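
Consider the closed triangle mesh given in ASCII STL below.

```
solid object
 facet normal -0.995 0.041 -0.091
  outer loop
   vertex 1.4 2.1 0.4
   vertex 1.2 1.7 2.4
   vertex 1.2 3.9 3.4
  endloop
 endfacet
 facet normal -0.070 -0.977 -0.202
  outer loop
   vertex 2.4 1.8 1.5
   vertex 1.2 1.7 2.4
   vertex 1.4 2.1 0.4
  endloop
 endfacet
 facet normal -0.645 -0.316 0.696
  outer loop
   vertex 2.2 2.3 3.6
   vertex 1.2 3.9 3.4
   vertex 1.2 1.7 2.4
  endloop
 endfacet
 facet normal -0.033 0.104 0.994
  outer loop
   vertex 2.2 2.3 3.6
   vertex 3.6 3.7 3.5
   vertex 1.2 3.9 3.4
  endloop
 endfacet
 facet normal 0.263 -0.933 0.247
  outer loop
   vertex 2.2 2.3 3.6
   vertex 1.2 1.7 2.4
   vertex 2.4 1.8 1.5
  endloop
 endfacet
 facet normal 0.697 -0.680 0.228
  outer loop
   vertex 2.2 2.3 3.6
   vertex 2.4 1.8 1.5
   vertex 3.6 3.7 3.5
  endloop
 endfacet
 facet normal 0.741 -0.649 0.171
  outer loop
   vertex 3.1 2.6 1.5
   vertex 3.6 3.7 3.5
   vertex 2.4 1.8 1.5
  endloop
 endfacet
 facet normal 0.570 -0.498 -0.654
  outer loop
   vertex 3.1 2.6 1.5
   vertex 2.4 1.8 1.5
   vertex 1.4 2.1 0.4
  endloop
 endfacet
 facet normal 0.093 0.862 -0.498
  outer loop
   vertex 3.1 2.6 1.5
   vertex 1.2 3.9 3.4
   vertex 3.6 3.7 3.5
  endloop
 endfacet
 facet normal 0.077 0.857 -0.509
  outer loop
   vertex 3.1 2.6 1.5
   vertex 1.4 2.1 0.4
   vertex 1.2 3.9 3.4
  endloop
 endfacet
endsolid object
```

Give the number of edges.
15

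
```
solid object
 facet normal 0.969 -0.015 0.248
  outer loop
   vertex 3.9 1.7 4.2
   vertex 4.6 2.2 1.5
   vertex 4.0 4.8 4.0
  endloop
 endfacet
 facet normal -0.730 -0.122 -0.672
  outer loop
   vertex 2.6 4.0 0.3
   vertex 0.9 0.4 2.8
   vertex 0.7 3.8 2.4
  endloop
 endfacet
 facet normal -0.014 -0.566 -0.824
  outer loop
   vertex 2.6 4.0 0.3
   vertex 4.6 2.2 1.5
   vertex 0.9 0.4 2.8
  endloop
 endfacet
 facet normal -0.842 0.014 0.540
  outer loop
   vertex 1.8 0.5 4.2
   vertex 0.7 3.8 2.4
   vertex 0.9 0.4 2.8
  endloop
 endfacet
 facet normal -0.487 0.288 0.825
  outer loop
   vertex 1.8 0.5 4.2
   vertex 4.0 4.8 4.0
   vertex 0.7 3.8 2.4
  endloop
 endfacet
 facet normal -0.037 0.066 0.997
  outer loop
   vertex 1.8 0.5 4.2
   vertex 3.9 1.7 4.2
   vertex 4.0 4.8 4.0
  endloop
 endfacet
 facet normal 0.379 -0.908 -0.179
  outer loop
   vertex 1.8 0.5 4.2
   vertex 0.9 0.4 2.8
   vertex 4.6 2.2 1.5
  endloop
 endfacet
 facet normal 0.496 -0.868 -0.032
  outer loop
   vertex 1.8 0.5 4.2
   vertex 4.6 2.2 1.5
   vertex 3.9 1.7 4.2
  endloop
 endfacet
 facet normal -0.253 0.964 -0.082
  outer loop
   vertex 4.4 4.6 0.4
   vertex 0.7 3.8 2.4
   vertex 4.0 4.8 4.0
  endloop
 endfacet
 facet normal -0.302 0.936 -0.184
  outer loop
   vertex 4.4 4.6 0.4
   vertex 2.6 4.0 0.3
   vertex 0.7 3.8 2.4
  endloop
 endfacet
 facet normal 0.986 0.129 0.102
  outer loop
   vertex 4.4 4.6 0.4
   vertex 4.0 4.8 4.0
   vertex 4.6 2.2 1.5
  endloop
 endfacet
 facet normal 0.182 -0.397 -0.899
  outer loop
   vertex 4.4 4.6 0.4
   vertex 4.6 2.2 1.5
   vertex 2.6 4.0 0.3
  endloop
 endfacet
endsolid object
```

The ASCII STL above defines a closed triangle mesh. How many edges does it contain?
18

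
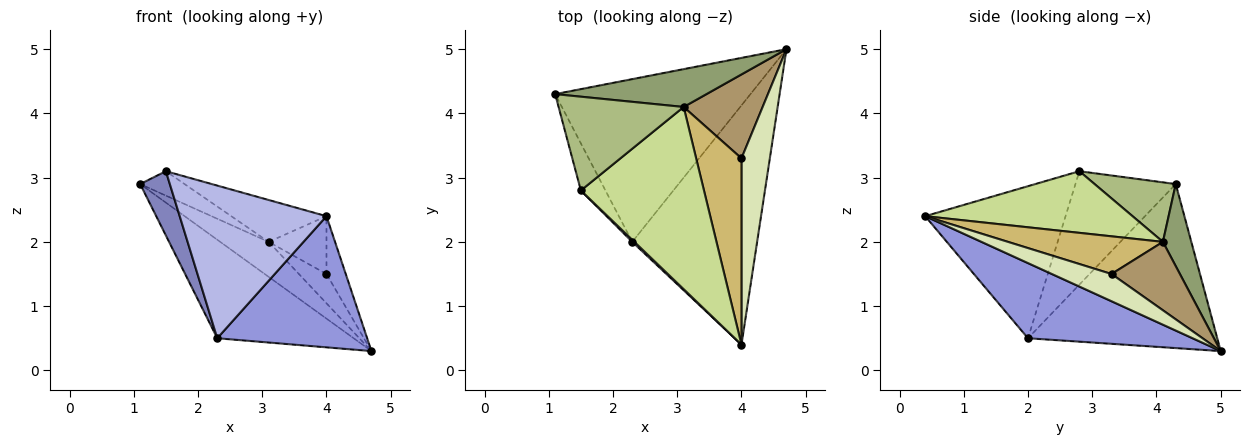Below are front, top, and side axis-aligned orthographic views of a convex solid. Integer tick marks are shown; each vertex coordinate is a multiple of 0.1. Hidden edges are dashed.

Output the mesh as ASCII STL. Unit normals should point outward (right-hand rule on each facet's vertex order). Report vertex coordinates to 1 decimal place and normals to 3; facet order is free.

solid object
 facet normal -0.584 0.421 -0.695
  outer loop
   vertex 2.3 2.0 0.5
   vertex 1.1 4.3 2.9
   vertex 4.7 5.0 0.3
  endloop
 endfacet
 facet normal -0.939 -0.278 -0.204
  outer loop
   vertex 2.3 2.0 0.5
   vertex 1.5 2.8 3.1
   vertex 1.1 4.3 2.9
  endloop
 endfacet
 facet normal 0.467 -0.425 -0.776
  outer loop
   vertex 2.3 2.0 0.5
   vertex 4.7 5.0 0.3
   vertex 4.0 0.4 2.4
  endloop
 endfacet
 facet normal -0.691 -0.723 0.010
  outer loop
   vertex 2.3 2.0 0.5
   vertex 4.0 0.4 2.4
   vertex 1.5 2.8 3.1
  endloop
 endfacet
 facet normal 0.370 0.631 0.682
  outer loop
   vertex 3.1 4.1 2.0
   vertex 4.7 5.0 0.3
   vertex 1.1 4.3 2.9
  endloop
 endfacet
 facet normal 0.418 0.229 0.879
  outer loop
   vertex 3.1 4.1 2.0
   vertex 1.1 4.3 2.9
   vertex 1.5 2.8 3.1
  endloop
 endfacet
 facet normal 0.439 0.201 0.876
  outer loop
   vertex 3.1 4.1 2.0
   vertex 1.5 2.8 3.1
   vertex 4.0 0.4 2.4
  endloop
 endfacet
 facet normal 0.676 0.218 0.704
  outer loop
   vertex 4.0 3.3 1.5
   vertex 4.0 0.4 2.4
   vertex 4.7 5.0 0.3
  endloop
 endfacet
 facet normal 0.633 0.255 0.731
  outer loop
   vertex 4.0 3.3 1.5
   vertex 4.7 5.0 0.3
   vertex 3.1 4.1 2.0
  endloop
 endfacet
 facet normal 0.622 0.232 0.748
  outer loop
   vertex 4.0 3.3 1.5
   vertex 3.1 4.1 2.0
   vertex 4.0 0.4 2.4
  endloop
 endfacet
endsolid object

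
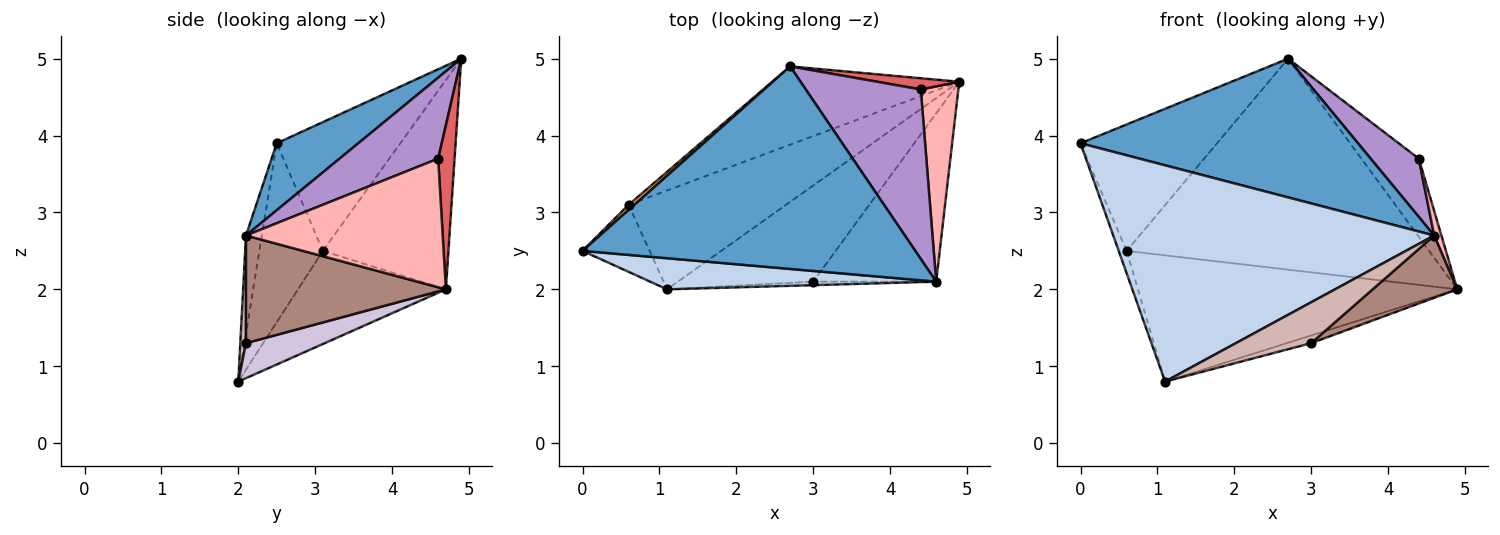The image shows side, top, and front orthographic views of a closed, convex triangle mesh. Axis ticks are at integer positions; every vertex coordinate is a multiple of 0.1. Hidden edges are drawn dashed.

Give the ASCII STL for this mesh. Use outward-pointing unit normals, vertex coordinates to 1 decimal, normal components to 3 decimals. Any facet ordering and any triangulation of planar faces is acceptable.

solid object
 facet normal 0.164 -0.557 0.814
  outer loop
   vertex 4.6 2.1 2.7
   vertex 2.7 4.9 5.0
   vertex 0.0 2.5 3.9
  endloop
 endfacet
 facet normal -0.049 -0.989 0.142
  outer loop
   vertex 4.6 2.1 2.7
   vertex 0.0 2.5 3.9
   vertex 1.1 2.0 0.8
  endloop
 endfacet
 facet normal -0.671 0.741 0.030
  outer loop
   vertex 0.6 3.1 2.5
   vertex 0.0 2.5 3.9
   vertex 2.7 4.9 5.0
  endloop
 endfacet
 facet normal -0.930 0.116 -0.349
  outer loop
   vertex 0.6 3.1 2.5
   vertex 1.1 2.0 0.8
   vertex 0.0 2.5 3.9
  endloop
 endfacet
 facet normal -0.363 0.874 -0.324
  outer loop
   vertex 0.6 3.1 2.5
   vertex 2.7 4.9 5.0
   vertex 4.9 4.7 2.0
  endloop
 endfacet
 facet normal -0.343 0.740 -0.579
  outer loop
   vertex 0.6 3.1 2.5
   vertex 4.9 4.7 2.0
   vertex 1.1 2.0 0.8
  endloop
 endfacet
 facet normal 0.272 0.953 0.136
  outer loop
   vertex 4.4 4.6 3.7
   vertex 4.9 4.7 2.0
   vertex 2.7 4.9 5.0
  endloop
 endfacet
 facet normal 0.959 -0.035 0.280
  outer loop
   vertex 4.4 4.6 3.7
   vertex 4.6 2.1 2.7
   vertex 4.9 4.7 2.0
  endloop
 endfacet
 facet normal 0.554 -0.271 0.787
  outer loop
   vertex 4.4 4.6 3.7
   vertex 2.7 4.9 5.0
   vertex 4.6 2.1 2.7
  endloop
 endfacet
 facet normal 0.250 0.077 -0.965
  outer loop
   vertex 3.0 2.1 1.3
   vertex 1.1 2.0 0.8
   vertex 4.9 4.7 2.0
  endloop
 endfacet
 facet normal 0.634 -0.268 -0.725
  outer loop
   vertex 3.0 2.1 1.3
   vertex 4.9 4.7 2.0
   vertex 4.6 2.1 2.7
  endloop
 endfacet
 facet normal 0.075 -0.994 -0.085
  outer loop
   vertex 3.0 2.1 1.3
   vertex 4.6 2.1 2.7
   vertex 1.1 2.0 0.8
  endloop
 endfacet
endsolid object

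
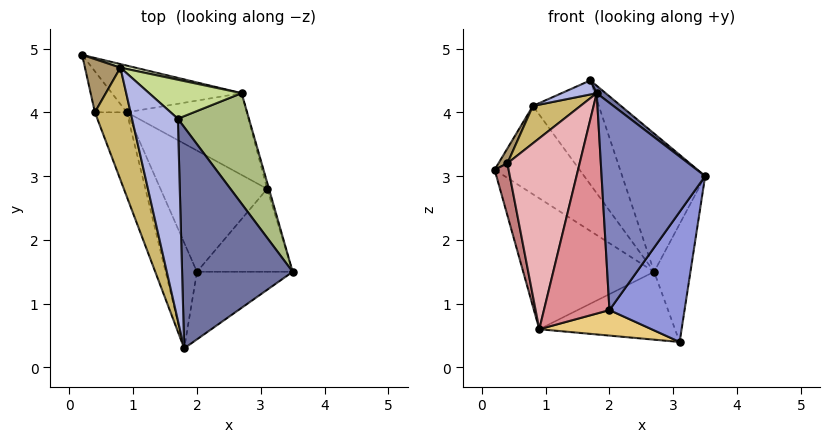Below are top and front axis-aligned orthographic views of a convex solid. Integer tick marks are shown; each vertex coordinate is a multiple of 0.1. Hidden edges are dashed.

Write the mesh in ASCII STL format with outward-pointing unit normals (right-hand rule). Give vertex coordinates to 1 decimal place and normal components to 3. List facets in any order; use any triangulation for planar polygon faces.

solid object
 facet normal 0.619 -0.026 0.785
  outer loop
   vertex 1.7 3.9 4.5
   vertex 1.8 0.3 4.3
   vertex 3.5 1.5 3.0
  endloop
 endfacet
 facet normal 0.398 -0.872 -0.284
  outer loop
   vertex 2.0 1.5 0.9
   vertex 3.5 1.5 3.0
   vertex 1.8 0.3 4.3
  endloop
 endfacet
 facet normal 0.601 -0.674 -0.429
  outer loop
   vertex 2.0 1.5 0.9
   vertex 3.1 2.8 0.4
   vertex 3.5 1.5 3.0
  endloop
 endfacet
 facet normal -0.451 -0.062 0.890
  outer loop
   vertex 0.8 4.7 4.1
   vertex 1.8 0.3 4.3
   vertex 1.7 3.9 4.5
  endloop
 endfacet
 facet normal 0.963 0.268 -0.014
  outer loop
   vertex 2.7 4.3 1.5
   vertex 3.5 1.5 3.0
   vertex 3.1 2.8 0.4
  endloop
 endfacet
 facet normal 0.842 0.421 0.337
  outer loop
   vertex 2.7 4.3 1.5
   vertex 1.7 3.9 4.5
   vertex 3.5 1.5 3.0
  endloop
 endfacet
 facet normal 0.560 0.776 0.290
  outer loop
   vertex 2.7 4.3 1.5
   vertex 0.8 4.7 4.1
   vertex 1.7 3.9 4.5
  endloop
 endfacet
 facet normal 0.257 0.966 0.039
  outer loop
   vertex 2.7 4.3 1.5
   vertex 0.2 4.9 3.1
   vertex 0.8 4.7 4.1
  endloop
 endfacet
 facet normal -0.861 -0.137 0.489
  outer loop
   vertex 0.4 4.0 3.2
   vertex 0.8 4.7 4.1
   vertex 0.2 4.9 3.1
  endloop
 endfacet
 facet normal -0.845 -0.169 0.507
  outer loop
   vertex 0.4 4.0 3.2
   vertex 1.8 0.3 4.3
   vertex 0.8 4.7 4.1
  endloop
 endfacet
 facet normal -0.197 -0.202 -0.959
  outer loop
   vertex 0.9 4.0 0.6
   vertex 3.1 2.8 0.4
   vertex 2.0 1.5 0.9
  endloop
 endfacet
 facet normal 0.011 0.942 -0.336
  outer loop
   vertex 0.9 4.0 0.6
   vertex 0.2 4.9 3.1
   vertex 2.7 4.3 1.5
  endloop
 endfacet
 facet normal 0.268 0.615 -0.741
  outer loop
   vertex 0.9 4.0 0.6
   vertex 2.7 4.3 1.5
   vertex 3.1 2.8 0.4
  endloop
 endfacet
 facet normal -0.955 -0.233 -0.184
  outer loop
   vertex 0.9 4.0 0.6
   vertex 0.4 4.0 3.2
   vertex 0.2 4.9 3.1
  endloop
 endfacet
 facet normal -0.888 -0.415 -0.199
  outer loop
   vertex 0.9 4.0 0.6
   vertex 2.0 1.5 0.9
   vertex 1.8 0.3 4.3
  endloop
 endfacet
 facet normal -0.903 -0.393 -0.174
  outer loop
   vertex 0.9 4.0 0.6
   vertex 1.8 0.3 4.3
   vertex 0.4 4.0 3.2
  endloop
 endfacet
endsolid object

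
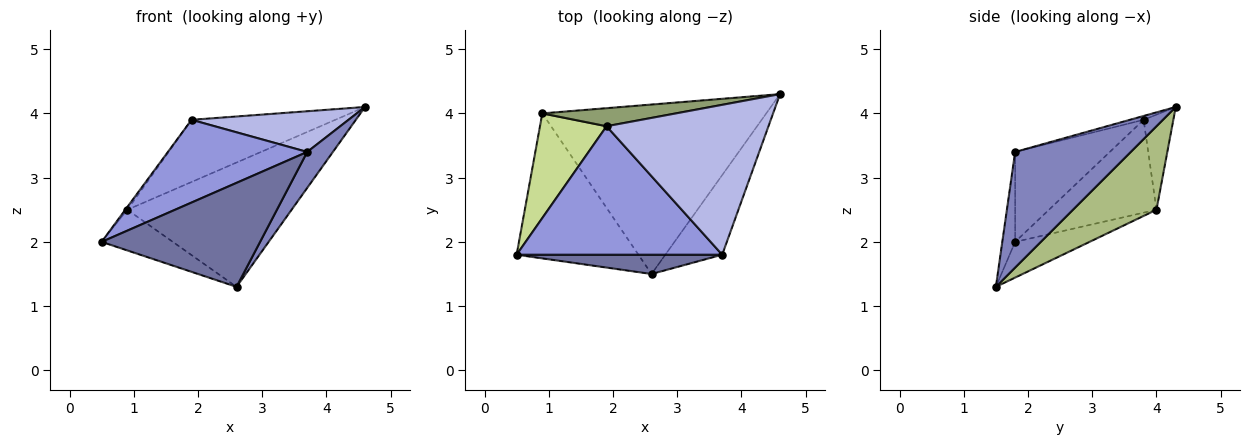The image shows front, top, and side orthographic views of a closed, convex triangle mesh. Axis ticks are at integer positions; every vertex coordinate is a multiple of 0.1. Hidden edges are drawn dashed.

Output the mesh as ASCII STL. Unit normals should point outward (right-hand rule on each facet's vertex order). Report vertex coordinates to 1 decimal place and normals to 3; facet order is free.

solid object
 facet normal -0.079 -0.980 0.182
  outer loop
   vertex 3.7 1.8 3.4
   vertex 0.5 1.8 2.0
   vertex 2.6 1.5 1.3
  endloop
 endfacet
 facet normal 0.880 -0.196 -0.433
  outer loop
   vertex 3.7 1.8 3.4
   vertex 2.6 1.5 1.3
   vertex 4.6 4.3 4.1
  endloop
 endfacet
 facet normal -0.345 -0.508 0.789
  outer loop
   vertex 1.9 3.8 3.9
   vertex 0.5 1.8 2.0
   vertex 3.7 1.8 3.4
  endloop
 endfacet
 facet normal -0.023 -0.262 0.965
  outer loop
   vertex 1.9 3.8 3.9
   vertex 3.7 1.8 3.4
   vertex 4.6 4.3 4.1
  endloop
 endfacet
 facet normal -0.195 0.942 0.274
  outer loop
   vertex 0.9 4.0 2.5
   vertex 1.9 3.8 3.9
   vertex 4.6 4.3 4.1
  endloop
 endfacet
 facet normal 0.288 0.566 -0.772
  outer loop
   vertex 0.9 4.0 2.5
   vertex 4.6 4.3 4.1
   vertex 2.6 1.5 1.3
  endloop
 endfacet
 facet normal -0.813 0.015 0.583
  outer loop
   vertex 0.9 4.0 2.5
   vertex 0.5 1.8 2.0
   vertex 1.9 3.8 3.9
  endloop
 endfacet
 facet normal -0.272 0.260 -0.927
  outer loop
   vertex 0.9 4.0 2.5
   vertex 2.6 1.5 1.3
   vertex 0.5 1.8 2.0
  endloop
 endfacet
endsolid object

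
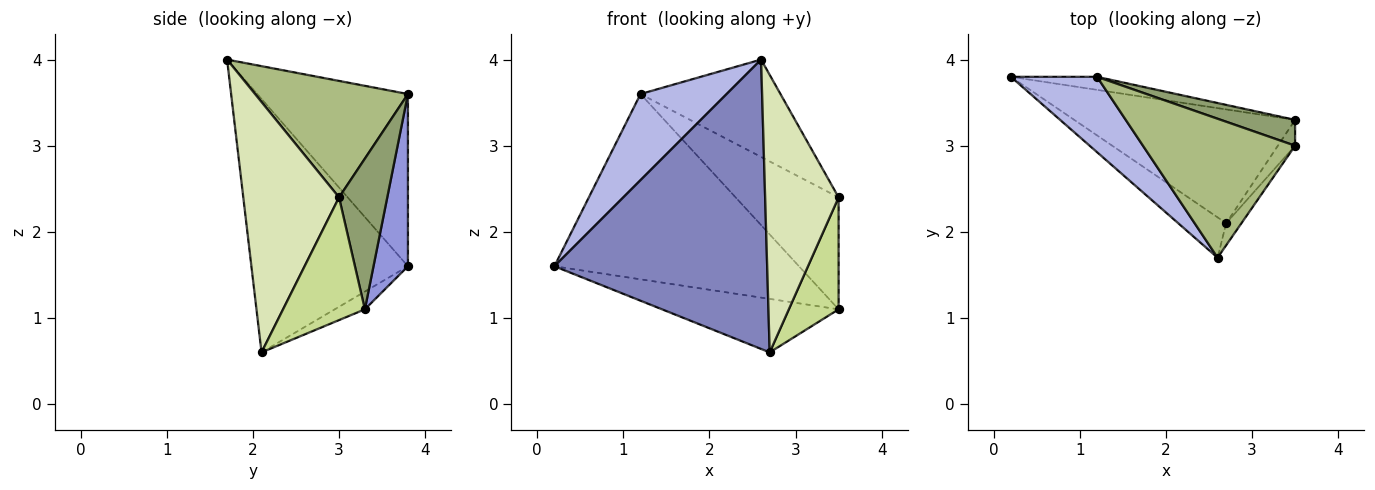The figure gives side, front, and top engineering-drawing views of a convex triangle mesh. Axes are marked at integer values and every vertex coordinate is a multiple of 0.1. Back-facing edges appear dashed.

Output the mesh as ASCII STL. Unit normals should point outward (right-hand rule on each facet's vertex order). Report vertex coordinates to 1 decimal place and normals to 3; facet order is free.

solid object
 facet normal -0.072 0.424 -0.903
  outer loop
   vertex 2.7 2.1 0.6
   vertex 0.2 3.8 1.6
   vertex 3.5 3.3 1.1
  endloop
 endfacet
 facet normal -0.589 -0.800 -0.111
  outer loop
   vertex 2.7 2.1 0.6
   vertex 2.6 1.7 4.0
   vertex 0.2 3.8 1.6
  endloop
 endfacet
 facet normal 0.139 0.988 -0.070
  outer loop
   vertex 1.2 3.8 3.6
   vertex 3.5 3.3 1.1
   vertex 0.2 3.8 1.6
  endloop
 endfacet
 facet normal -0.796 -0.455 0.398
  outer loop
   vertex 1.2 3.8 3.6
   vertex 0.2 3.8 1.6
   vertex 2.6 1.7 4.0
  endloop
 endfacet
 facet normal 0.415 0.886 0.205
  outer loop
   vertex 3.5 3.0 2.4
   vertex 3.5 3.3 1.1
   vertex 1.2 3.8 3.6
  endloop
 endfacet
 facet normal 0.531 0.486 0.694
  outer loop
   vertex 3.5 3.0 2.4
   vertex 1.2 3.8 3.6
   vertex 2.6 1.7 4.0
  endloop
 endfacet
 facet normal 0.848 -0.516 -0.119
  outer loop
   vertex 3.5 3.0 2.4
   vertex 2.7 2.1 0.6
   vertex 3.5 3.3 1.1
  endloop
 endfacet
 facet normal 0.792 -0.608 -0.048
  outer loop
   vertex 3.5 3.0 2.4
   vertex 2.6 1.7 4.0
   vertex 2.7 2.1 0.6
  endloop
 endfacet
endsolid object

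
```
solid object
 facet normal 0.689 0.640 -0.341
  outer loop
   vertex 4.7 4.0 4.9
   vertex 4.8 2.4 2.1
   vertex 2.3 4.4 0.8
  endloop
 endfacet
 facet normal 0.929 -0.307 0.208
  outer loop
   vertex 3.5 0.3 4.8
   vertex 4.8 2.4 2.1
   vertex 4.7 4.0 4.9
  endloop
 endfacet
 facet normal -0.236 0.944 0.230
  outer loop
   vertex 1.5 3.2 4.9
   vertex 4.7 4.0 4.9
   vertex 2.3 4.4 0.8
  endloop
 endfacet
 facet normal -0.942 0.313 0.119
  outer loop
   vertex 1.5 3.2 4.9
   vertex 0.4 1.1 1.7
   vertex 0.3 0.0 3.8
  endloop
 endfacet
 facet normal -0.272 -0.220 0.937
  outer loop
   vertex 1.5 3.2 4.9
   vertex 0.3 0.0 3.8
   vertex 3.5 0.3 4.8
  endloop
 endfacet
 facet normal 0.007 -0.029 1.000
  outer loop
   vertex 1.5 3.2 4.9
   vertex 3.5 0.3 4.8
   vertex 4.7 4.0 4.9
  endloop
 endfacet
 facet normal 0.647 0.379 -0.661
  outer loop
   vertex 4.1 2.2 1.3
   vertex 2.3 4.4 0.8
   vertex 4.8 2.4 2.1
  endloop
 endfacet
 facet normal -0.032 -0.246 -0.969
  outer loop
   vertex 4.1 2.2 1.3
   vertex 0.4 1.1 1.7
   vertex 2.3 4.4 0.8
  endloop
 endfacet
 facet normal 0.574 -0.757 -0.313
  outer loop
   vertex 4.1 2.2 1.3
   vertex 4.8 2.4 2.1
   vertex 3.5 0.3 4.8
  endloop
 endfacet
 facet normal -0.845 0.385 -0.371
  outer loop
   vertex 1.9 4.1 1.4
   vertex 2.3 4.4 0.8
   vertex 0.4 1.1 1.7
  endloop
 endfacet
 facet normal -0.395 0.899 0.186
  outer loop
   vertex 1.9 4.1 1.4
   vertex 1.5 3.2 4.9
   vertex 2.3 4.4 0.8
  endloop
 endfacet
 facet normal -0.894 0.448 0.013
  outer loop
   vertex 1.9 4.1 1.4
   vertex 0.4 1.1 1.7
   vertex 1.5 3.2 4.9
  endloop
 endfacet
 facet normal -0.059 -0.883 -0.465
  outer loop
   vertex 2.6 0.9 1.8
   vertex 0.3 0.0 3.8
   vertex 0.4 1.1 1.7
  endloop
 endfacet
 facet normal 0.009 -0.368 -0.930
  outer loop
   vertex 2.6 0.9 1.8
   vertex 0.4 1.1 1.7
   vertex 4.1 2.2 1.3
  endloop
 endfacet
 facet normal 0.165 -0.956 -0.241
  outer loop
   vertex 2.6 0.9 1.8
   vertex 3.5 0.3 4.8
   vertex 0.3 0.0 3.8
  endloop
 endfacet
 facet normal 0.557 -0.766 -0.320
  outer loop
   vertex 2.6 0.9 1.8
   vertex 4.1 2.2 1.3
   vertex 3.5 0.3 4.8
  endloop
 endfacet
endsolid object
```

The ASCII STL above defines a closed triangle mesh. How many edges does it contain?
24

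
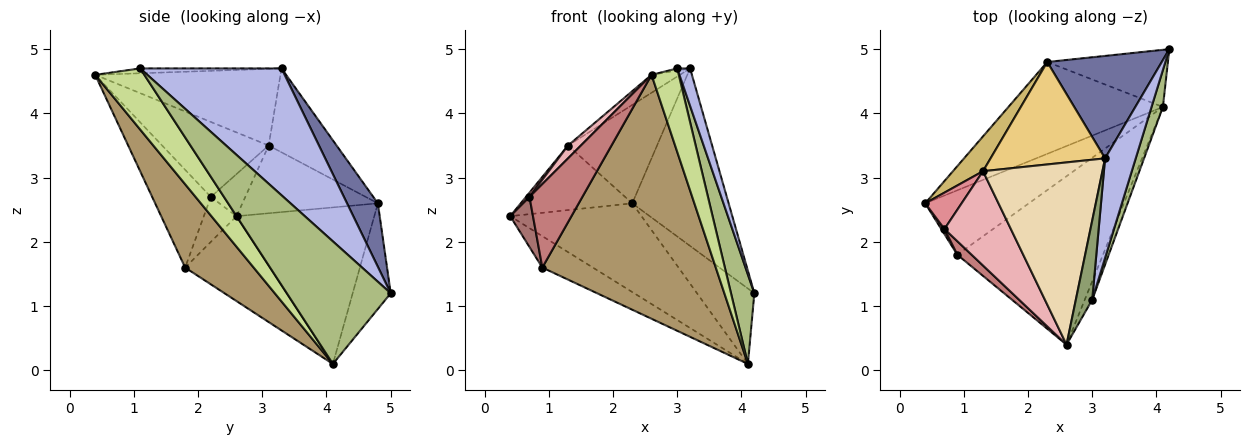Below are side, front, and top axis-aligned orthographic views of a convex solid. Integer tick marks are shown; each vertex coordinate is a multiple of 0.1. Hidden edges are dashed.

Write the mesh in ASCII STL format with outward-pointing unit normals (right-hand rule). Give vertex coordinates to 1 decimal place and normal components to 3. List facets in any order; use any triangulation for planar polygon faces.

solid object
 facet normal 0.267 0.835 0.482
  outer loop
   vertex 2.3 4.8 2.6
   vertex 3.2 3.3 4.7
   vertex 4.2 5.0 1.2
  endloop
 endfacet
 facet normal -0.589 0.561 -0.581
  outer loop
   vertex 2.3 4.8 2.6
   vertex 4.1 4.1 0.1
   vertex 0.4 2.6 2.4
  endloop
 endfacet
 facet normal -0.468 0.705 -0.534
  outer loop
   vertex 2.3 4.8 2.6
   vertex 4.2 5.0 1.2
   vertex 4.1 4.1 0.1
  endloop
 endfacet
 facet normal 0.968 -0.088 0.234
  outer loop
   vertex 3.0 1.1 4.7
   vertex 4.2 5.0 1.2
   vertex 3.2 3.3 4.7
  endloop
 endfacet
 facet normal -0.285 0.026 0.958
  outer loop
   vertex 3.0 1.1 4.7
   vertex 3.2 3.3 4.7
   vertex 2.6 0.4 4.6
  endloop
 endfacet
 facet normal 0.972 -0.218 0.090
  outer loop
   vertex 3.0 1.1 4.7
   vertex 4.1 4.1 0.1
   vertex 4.2 5.0 1.2
  endloop
 endfacet
 facet normal 0.870 -0.482 -0.106
  outer loop
   vertex 3.0 1.1 4.7
   vertex 2.6 0.4 4.6
   vertex 4.1 4.1 0.1
  endloop
 endfacet
 facet normal -0.593 0.353 -0.724
  outer loop
   vertex 0.9 1.8 1.6
   vertex 0.4 2.6 2.4
   vertex 4.1 4.1 0.1
  endloop
 endfacet
 facet normal 0.309 -0.783 -0.540
  outer loop
   vertex 0.9 1.8 1.6
   vertex 4.1 4.1 0.1
   vertex 2.6 0.4 4.6
  endloop
 endfacet
 facet normal -0.730 0.601 0.324
  outer loop
   vertex 1.3 3.1 3.5
   vertex 2.3 4.8 2.6
   vertex 0.4 2.6 2.4
  endloop
 endfacet
 facet normal -0.467 0.612 0.638
  outer loop
   vertex 1.3 3.1 3.5
   vertex 3.2 3.3 4.7
   vertex 2.3 4.8 2.6
  endloop
 endfacet
 facet normal -0.538 0.082 0.839
  outer loop
   vertex 1.3 3.1 3.5
   vertex 2.6 0.4 4.6
   vertex 3.2 3.3 4.7
  endloop
 endfacet
 facet normal -0.819 -0.571 0.059
  outer loop
   vertex 0.7 2.2 2.7
   vertex 0.4 2.6 2.4
   vertex 0.9 1.8 1.6
  endloop
 endfacet
 facet normal -0.738 -0.666 0.108
  outer loop
   vertex 0.7 2.2 2.7
   vertex 0.9 1.8 1.6
   vertex 2.6 0.4 4.6
  endloop
 endfacet
 facet normal -0.754 -0.077 0.652
  outer loop
   vertex 0.7 2.2 2.7
   vertex 1.3 3.1 3.5
   vertex 0.4 2.6 2.4
  endloop
 endfacet
 facet normal -0.746 -0.090 0.660
  outer loop
   vertex 0.7 2.2 2.7
   vertex 2.6 0.4 4.6
   vertex 1.3 3.1 3.5
  endloop
 endfacet
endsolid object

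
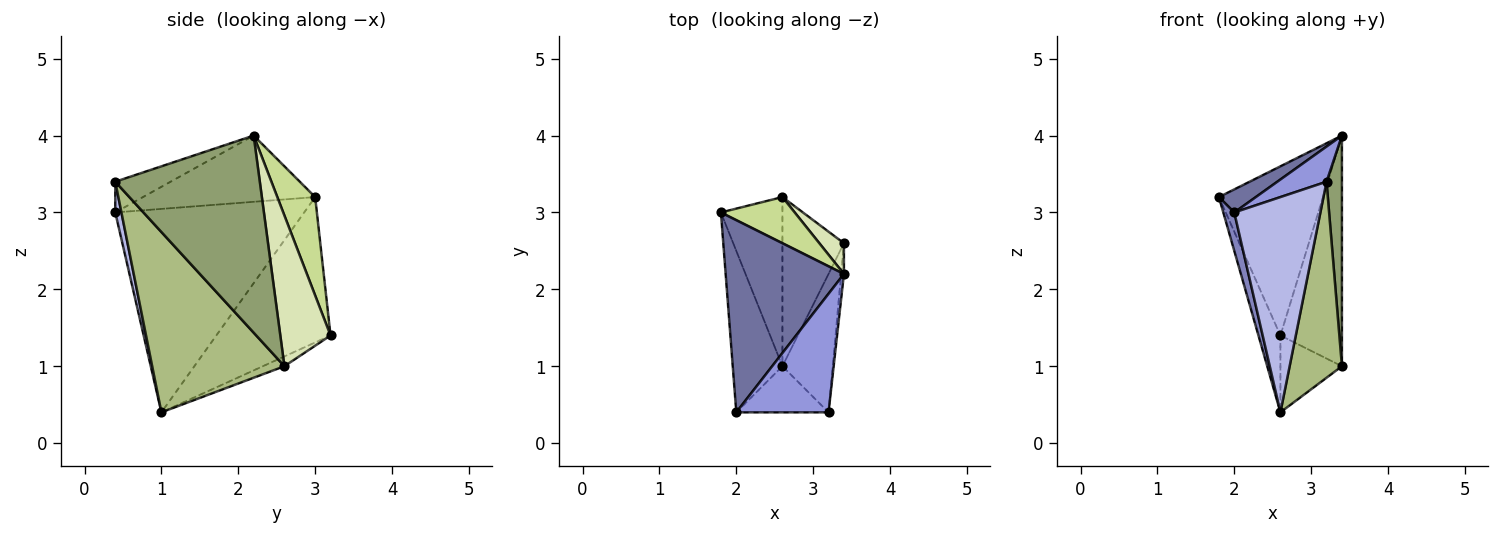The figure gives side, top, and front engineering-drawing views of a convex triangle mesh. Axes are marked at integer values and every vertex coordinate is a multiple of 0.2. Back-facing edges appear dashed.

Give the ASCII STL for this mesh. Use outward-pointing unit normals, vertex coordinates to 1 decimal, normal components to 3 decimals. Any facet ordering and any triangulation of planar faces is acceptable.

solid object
 facet normal -0.486 -0.104 0.868
  outer loop
   vertex 2.0 0.4 3.0
   vertex 3.4 2.2 4.0
   vertex 1.8 3.0 3.2
  endloop
 endfacet
 facet normal -0.970 -0.056 -0.237
  outer loop
   vertex 2.6 1.0 0.4
   vertex 2.0 0.4 3.0
   vertex 1.8 3.0 3.2
  endloop
 endfacet
 facet normal -0.304 -0.271 0.913
  outer loop
   vertex 3.2 0.4 3.4
   vertex 3.4 2.2 4.0
   vertex 2.0 0.4 3.0
  endloop
 endfacet
 facet normal 0.070 -0.975 -0.209
  outer loop
   vertex 3.2 0.4 3.4
   vertex 2.0 0.4 3.0
   vertex 2.6 1.0 0.4
  endloop
 endfacet
 facet normal 0.994 -0.106 -0.014
  outer loop
   vertex 3.2 0.4 3.4
   vertex 3.4 2.6 1.0
   vertex 3.4 2.2 4.0
  endloop
 endfacet
 facet normal 0.900 -0.356 -0.251
  outer loop
   vertex 3.2 0.4 3.4
   vertex 2.6 1.0 0.4
   vertex 3.4 2.6 1.0
  endloop
 endfacet
 facet normal 0.331 0.910 0.248
  outer loop
   vertex 2.6 3.2 1.4
   vertex 1.8 3.0 3.2
   vertex 3.4 2.2 4.0
  endloop
 endfacet
 facet normal 0.629 0.770 0.103
  outer loop
   vertex 2.6 3.2 1.4
   vertex 3.4 2.2 4.0
   vertex 3.4 2.6 1.0
  endloop
 endfacet
 facet normal -0.907 0.174 -0.384
  outer loop
   vertex 2.6 3.2 1.4
   vertex 2.6 1.0 0.4
   vertex 1.8 3.0 3.2
  endloop
 endfacet
 facet normal -0.143 0.410 -0.901
  outer loop
   vertex 2.6 3.2 1.4
   vertex 3.4 2.6 1.0
   vertex 2.6 1.0 0.4
  endloop
 endfacet
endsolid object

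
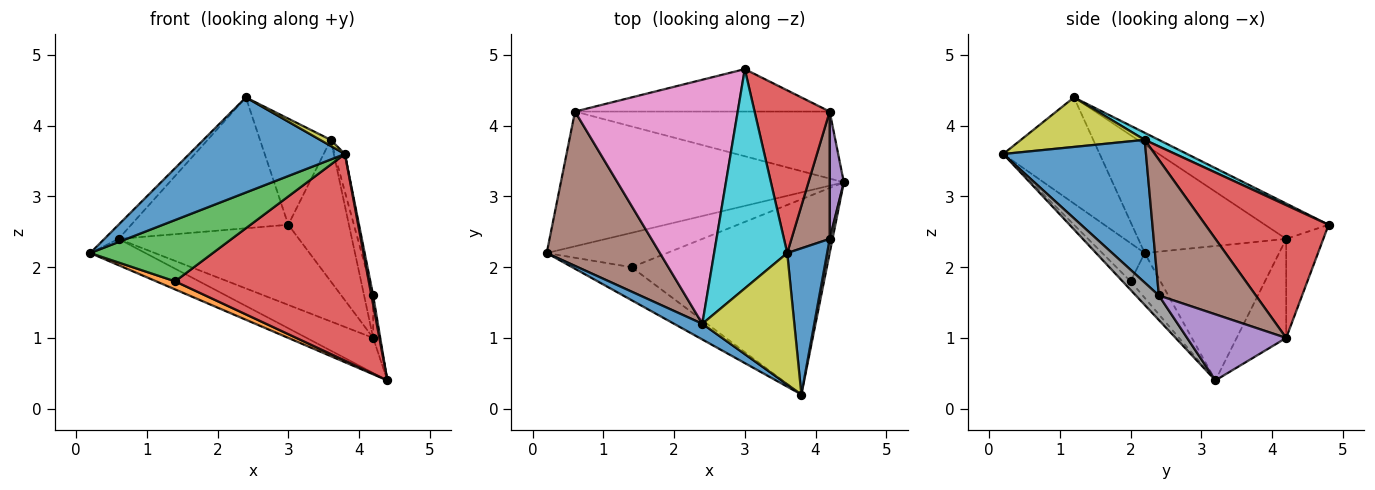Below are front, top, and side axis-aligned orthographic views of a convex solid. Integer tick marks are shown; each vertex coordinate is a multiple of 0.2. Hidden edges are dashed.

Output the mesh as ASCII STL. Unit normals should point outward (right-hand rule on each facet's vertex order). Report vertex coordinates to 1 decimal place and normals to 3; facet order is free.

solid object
 facet normal -0.522 -0.842 0.139
  outer loop
   vertex 2.4 1.2 4.4
   vertex 0.2 2.2 2.2
   vertex 3.8 0.2 3.6
  endloop
 endfacet
 facet normal -0.341 -0.215 -0.915
  outer loop
   vertex 1.4 2.0 1.8
   vertex 0.2 2.2 2.2
   vertex 4.4 3.2 0.4
  endloop
 endfacet
 facet normal -0.292 -0.842 -0.454
  outer loop
   vertex 1.4 2.0 1.8
   vertex 3.8 0.2 3.6
   vertex 0.2 2.2 2.2
  endloop
 endfacet
 facet normal -0.030 -0.726 -0.687
  outer loop
   vertex 1.4 2.0 1.8
   vertex 4.4 3.2 0.4
   vertex 3.8 0.2 3.6
  endloop
 endfacet
 facet normal -0.423 0.173 -0.890
  outer loop
   vertex 0.6 4.2 2.4
   vertex 4.4 3.2 0.4
   vertex 0.2 2.2 2.2
  endloop
 endfacet
 facet normal -0.690 0.066 0.720
  outer loop
   vertex 0.6 4.2 2.4
   vertex 0.2 2.2 2.2
   vertex 2.4 1.2 4.4
  endloop
 endfacet
 facet normal -0.188 0.464 0.866
  outer loop
   vertex 0.6 4.2 2.4
   vertex 2.4 1.2 4.4
   vertex 3.0 4.8 2.6
  endloop
 endfacet
 facet normal 0.991 -0.076 0.114
  outer loop
   vertex 4.2 2.4 1.6
   vertex 3.8 0.2 3.6
   vertex 4.4 3.2 0.4
  endloop
 endfacet
 facet normal 0.474 -0.041 0.880
  outer loop
   vertex 3.6 2.2 3.8
   vertex 2.4 1.2 4.4
   vertex 3.8 0.2 3.6
  endloop
 endfacet
 facet normal 0.087 0.434 0.897
  outer loop
   vertex 3.6 2.2 3.8
   vertex 3.0 4.8 2.6
   vertex 2.4 1.2 4.4
  endloop
 endfacet
 facet normal 0.961 0.069 0.268
  outer loop
   vertex 3.6 2.2 3.8
   vertex 3.8 0.2 3.6
   vertex 4.2 2.4 1.6
  endloop
 endfacet
 facet normal -0.326 0.438 -0.838
  outer loop
   vertex 4.2 4.2 1.0
   vertex 4.4 3.2 0.4
   vertex 0.6 4.2 2.4
  endloop
 endfacet
 facet normal -0.179 0.870 -0.460
  outer loop
   vertex 4.2 4.2 1.0
   vertex 0.6 4.2 2.4
   vertex 3.0 4.8 2.6
  endloop
 endfacet
 facet normal 0.800 0.394 0.453
  outer loop
   vertex 4.2 4.2 1.0
   vertex 3.0 4.8 2.6
   vertex 3.6 2.2 3.8
  endloop
 endfacet
 facet normal 0.975 0.070 0.209
  outer loop
   vertex 4.2 4.2 1.0
   vertex 4.2 2.4 1.6
   vertex 4.4 3.2 0.4
  endloop
 endfacet
 facet normal 0.959 0.090 0.270
  outer loop
   vertex 4.2 4.2 1.0
   vertex 3.6 2.2 3.8
   vertex 4.2 2.4 1.6
  endloop
 endfacet
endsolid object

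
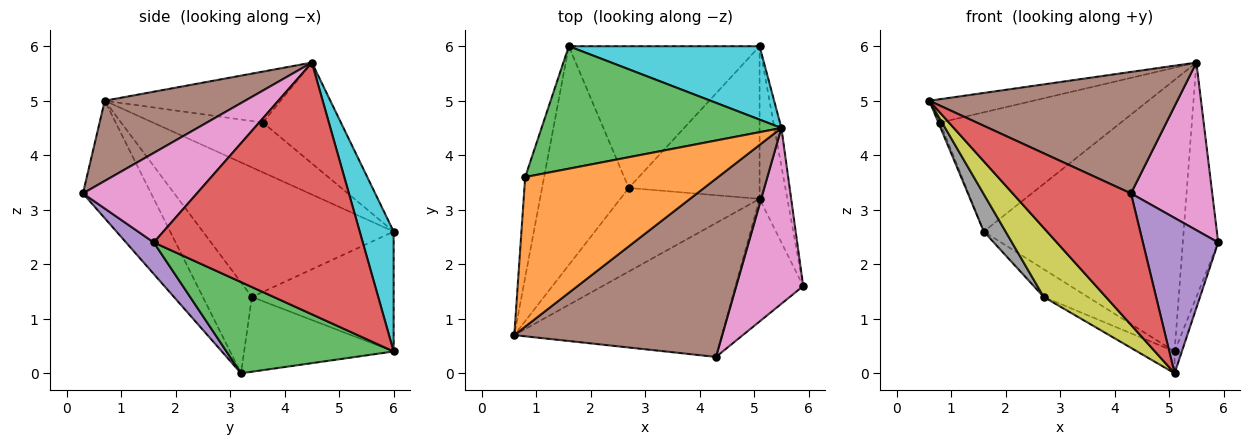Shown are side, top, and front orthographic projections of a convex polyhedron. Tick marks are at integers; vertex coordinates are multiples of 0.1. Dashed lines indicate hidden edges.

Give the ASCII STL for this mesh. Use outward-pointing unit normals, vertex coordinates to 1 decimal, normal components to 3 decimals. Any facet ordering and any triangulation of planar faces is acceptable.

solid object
 facet normal -0.935 0.015 -0.355
  outer loop
   vertex 0.8 3.6 4.6
   vertex 1.6 6.0 2.6
   vertex 0.6 0.7 5.0
  endloop
 endfacet
 facet normal -0.252 0.149 0.956
  outer loop
   vertex 0.8 3.6 4.6
   vertex 0.6 0.7 5.0
   vertex 5.5 4.5 5.7
  endloop
 endfacet
 facet normal -0.288 0.668 0.686
  outer loop
   vertex 0.8 3.6 4.6
   vertex 5.5 4.5 5.7
   vertex 1.6 6.0 2.6
  endloop
 endfacet
 facet normal -0.374 -0.650 -0.662
  outer loop
   vertex 4.3 0.3 3.3
   vertex 0.6 0.7 5.0
   vertex 5.1 3.2 0.0
  endloop
 endfacet
 facet normal 0.278 -0.754 -0.595
  outer loop
   vertex 4.3 0.3 3.3
   vertex 5.1 3.2 0.0
   vertex 5.9 1.6 2.4
  endloop
 endfacet
 facet normal 0.304 -0.537 0.787
  outer loop
   vertex 4.3 0.3 3.3
   vertex 5.5 4.5 5.7
   vertex 0.6 0.7 5.0
  endloop
 endfacet
 facet normal 0.695 -0.496 0.520
  outer loop
   vertex 4.3 0.3 3.3
   vertex 5.9 1.6 2.4
   vertex 5.5 4.5 5.7
  endloop
 endfacet
 facet normal -0.827 -0.095 -0.554
  outer loop
   vertex 2.7 3.4 1.4
   vertex 0.6 0.7 5.0
   vertex 1.6 6.0 2.6
  endloop
 endfacet
 facet normal -0.449 -0.569 -0.689
  outer loop
   vertex 2.7 3.4 1.4
   vertex 5.1 3.2 0.0
   vertex 0.6 0.7 5.0
  endloop
 endfacet
 facet normal 0.162 0.953 0.257
  outer loop
   vertex 5.1 6.0 0.4
   vertex 1.6 6.0 2.6
   vertex 5.5 4.5 5.7
  endloop
 endfacet
 facet normal -0.525 0.163 -0.835
  outer loop
   vertex 5.1 6.0 0.4
   vertex 2.7 3.4 1.4
   vertex 1.6 6.0 2.6
  endloop
 endfacet
 facet normal -0.492 0.123 -0.862
  outer loop
   vertex 5.1 6.0 0.4
   vertex 5.1 3.2 0.0
   vertex 2.7 3.4 1.4
  endloop
 endfacet
 facet normal 0.956 0.042 -0.291
  outer loop
   vertex 5.1 6.0 0.4
   vertex 5.9 1.6 2.4
   vertex 5.1 3.2 0.0
  endloop
 endfacet
 facet normal 0.986 0.167 -0.027
  outer loop
   vertex 5.1 6.0 0.4
   vertex 5.5 4.5 5.7
   vertex 5.9 1.6 2.4
  endloop
 endfacet
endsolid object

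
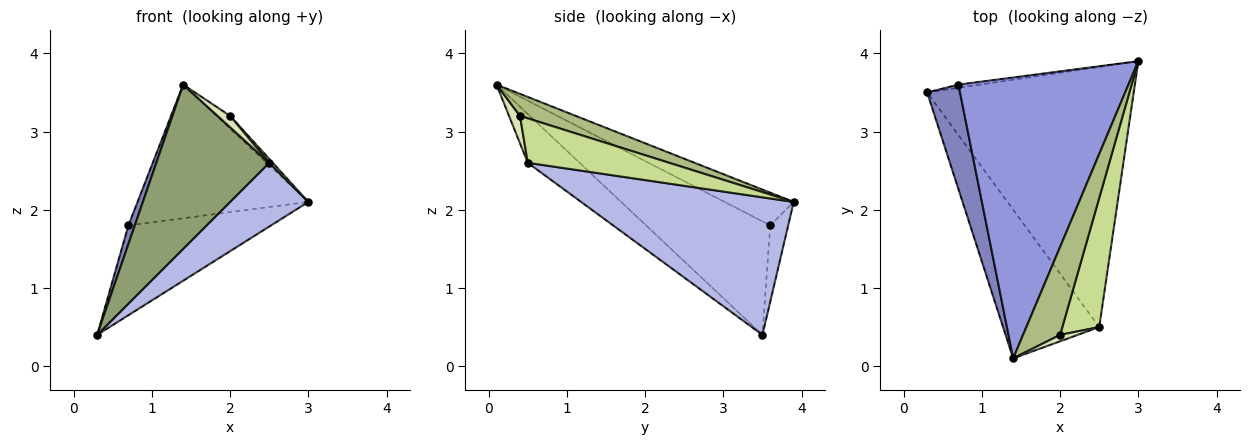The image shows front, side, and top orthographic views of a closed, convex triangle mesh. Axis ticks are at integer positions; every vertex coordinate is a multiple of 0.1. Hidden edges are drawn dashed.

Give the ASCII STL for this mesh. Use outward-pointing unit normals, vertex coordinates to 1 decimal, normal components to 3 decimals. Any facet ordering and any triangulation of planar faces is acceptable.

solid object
 facet normal -0.125 0.992 -0.035
  outer loop
   vertex 0.7 3.6 1.8
   vertex 3.0 3.9 2.1
   vertex 0.3 3.5 0.4
  endloop
 endfacet
 facet normal -0.959 -0.049 0.278
  outer loop
   vertex 0.7 3.6 1.8
   vertex 0.3 3.5 0.4
   vertex 1.4 0.1 3.6
  endloop
 endfacet
 facet normal -0.171 0.423 0.890
  outer loop
   vertex 0.7 3.6 1.8
   vertex 1.4 0.1 3.6
   vertex 3.0 3.9 2.1
  endloop
 endfacet
 facet normal 0.543 -0.200 -0.816
  outer loop
   vertex 2.5 0.5 2.6
   vertex 0.3 3.5 0.4
   vertex 3.0 3.9 2.1
  endloop
 endfacet
 facet normal -0.322 -0.702 -0.635
  outer loop
   vertex 2.5 0.5 2.6
   vertex 1.4 0.1 3.6
   vertex 0.3 3.5 0.4
  endloop
 endfacet
 facet normal 0.507 0.123 0.853
  outer loop
   vertex 2.0 0.4 3.2
   vertex 3.0 3.9 2.1
   vertex 1.4 0.1 3.6
  endloop
 endfacet
 facet normal 0.770 -0.019 0.638
  outer loop
   vertex 2.0 0.4 3.2
   vertex 2.5 0.5 2.6
   vertex 3.0 3.9 2.1
  endloop
 endfacet
 facet normal 0.606 -0.693 0.390
  outer loop
   vertex 2.0 0.4 3.2
   vertex 1.4 0.1 3.6
   vertex 2.5 0.5 2.6
  endloop
 endfacet
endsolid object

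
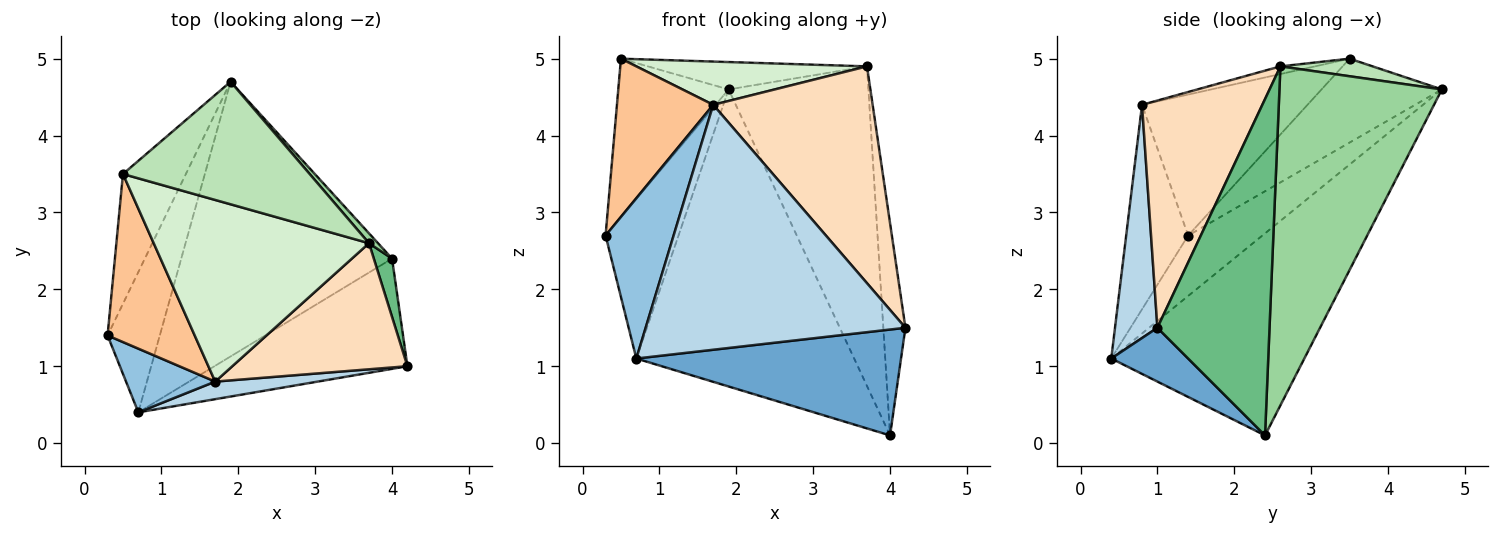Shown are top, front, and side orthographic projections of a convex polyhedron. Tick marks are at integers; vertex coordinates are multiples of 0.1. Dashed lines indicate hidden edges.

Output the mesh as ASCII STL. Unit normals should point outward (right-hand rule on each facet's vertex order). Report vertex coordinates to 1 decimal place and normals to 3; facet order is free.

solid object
 facet normal 0.197 -0.679 -0.707
  outer loop
   vertex 0.7 0.4 1.1
   vertex 4.0 2.4 0.1
   vertex 4.2 1.0 1.5
  endloop
 endfacet
 facet normal -0.646 -0.709 0.282
  outer loop
   vertex 0.7 0.4 1.1
   vertex 1.7 0.8 4.4
   vertex 0.3 1.4 2.7
  endloop
 endfacet
 facet normal 0.161 -0.984 0.071
  outer loop
   vertex 0.7 0.4 1.1
   vertex 4.2 1.0 1.5
   vertex 1.7 0.8 4.4
  endloop
 endfacet
 facet normal -0.607 0.597 -0.525
  outer loop
   vertex 0.7 0.4 1.1
   vertex 0.3 1.4 2.7
   vertex 1.9 4.7 4.6
  endloop
 endfacet
 facet normal -0.545 0.615 -0.569
  outer loop
   vertex 0.7 0.4 1.1
   vertex 1.9 4.7 4.6
   vertex 4.0 2.4 0.1
  endloop
 endfacet
 facet normal -0.645 0.591 -0.484
  outer loop
   vertex 0.5 3.5 5.0
   vertex 1.9 4.7 4.6
   vertex 0.3 1.4 2.7
  endloop
 endfacet
 facet normal -0.762 -0.444 0.471
  outer loop
   vertex 0.5 3.5 5.0
   vertex 0.3 1.4 2.7
   vertex 1.7 0.8 4.4
  endloop
 endfacet
 facet normal 0.546 -0.724 0.421
  outer loop
   vertex 3.7 2.6 4.9
   vertex 1.7 0.8 4.4
   vertex 4.2 1.0 1.5
  endloop
 endfacet
 facet normal 0.980 0.193 0.053
  outer loop
   vertex 3.7 2.6 4.9
   vertex 4.2 1.0 1.5
   vertex 4.0 2.4 0.1
  endloop
 endfacet
 facet normal 0.758 0.652 0.020
  outer loop
   vertex 3.7 2.6 4.9
   vertex 4.0 2.4 0.1
   vertex 1.9 4.7 4.6
  endloop
 endfacet
 facet normal 0.091 0.217 0.972
  outer loop
   vertex 3.7 2.6 4.9
   vertex 1.9 4.7 4.6
   vertex 0.5 3.5 5.0
  endloop
 endfacet
 facet normal -0.035 -0.231 0.972
  outer loop
   vertex 3.7 2.6 4.9
   vertex 0.5 3.5 5.0
   vertex 1.7 0.8 4.4
  endloop
 endfacet
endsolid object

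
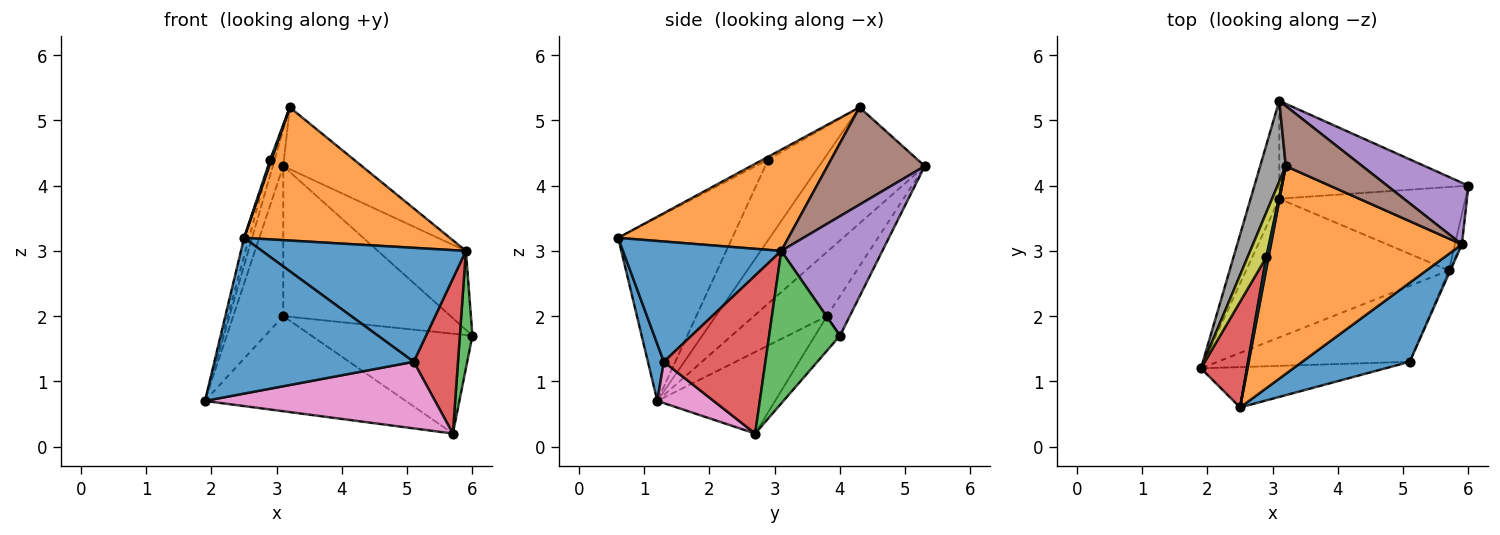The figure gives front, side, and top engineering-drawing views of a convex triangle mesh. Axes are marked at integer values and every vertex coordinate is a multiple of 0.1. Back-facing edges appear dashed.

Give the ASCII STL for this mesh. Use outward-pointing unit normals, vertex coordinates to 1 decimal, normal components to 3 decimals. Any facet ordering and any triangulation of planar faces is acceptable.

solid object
 facet normal 0.077 -0.965 -0.250
  outer loop
   vertex 5.1 1.3 1.3
   vertex 2.5 0.6 3.2
   vertex 1.9 1.2 0.7
  endloop
 endfacet
 facet normal -0.774 0.530 -0.346
  outer loop
   vertex 3.1 3.8 2.0
   vertex 1.9 1.2 0.7
   vertex 3.1 5.3 4.3
  endloop
 endfacet
 facet normal -0.114 0.832 -0.543
  outer loop
   vertex 3.1 3.8 2.0
   vertex 3.1 5.3 4.3
   vertex 6.0 4.0 1.7
  endloop
 endfacet
 facet normal -0.969 0.042 0.243
  outer loop
   vertex 2.9 2.9 4.4
   vertex 1.9 1.2 0.7
   vertex 2.5 0.6 3.2
  endloop
 endfacet
 facet normal -0.315 0.537 -0.783
  outer loop
   vertex 5.7 2.7 0.2
   vertex 1.9 1.2 0.7
   vertex 3.1 3.8 2.0
  endloop
 endfacet
 facet normal -0.118 0.762 -0.637
  outer loop
   vertex 5.7 2.7 0.2
   vertex 3.1 3.8 2.0
   vertex 6.0 4.0 1.7
  endloop
 endfacet
 facet normal 0.159 -0.651 -0.742
  outer loop
   vertex 5.7 2.7 0.2
   vertex 5.1 1.3 1.3
   vertex 1.9 1.2 0.7
  endloop
 endfacet
 facet normal -0.972 0.096 0.215
  outer loop
   vertex 3.2 4.3 5.2
   vertex 3.1 5.3 4.3
   vertex 1.9 1.2 0.7
  endloop
 endfacet
 facet normal -0.971 0.079 0.226
  outer loop
   vertex 3.2 4.3 5.2
   vertex 1.9 1.2 0.7
   vertex 2.9 2.9 4.4
  endloop
 endfacet
 facet normal -0.762 -0.190 0.619
  outer loop
   vertex 3.2 4.3 5.2
   vertex 2.9 2.9 4.4
   vertex 2.5 0.6 3.2
  endloop
 endfacet
 facet normal 0.538 -0.693 0.481
  outer loop
   vertex 5.9 3.1 3.0
   vertex 2.5 0.6 3.2
   vertex 5.1 1.3 1.3
  endloop
 endfacet
 facet normal 0.408 -0.493 0.769
  outer loop
   vertex 5.9 3.1 3.0
   vertex 3.2 4.3 5.2
   vertex 2.5 0.6 3.2
  endloop
 endfacet
 facet normal 0.984 -0.175 -0.045
  outer loop
   vertex 5.9 3.1 3.0
   vertex 5.7 2.7 0.2
   vertex 6.0 4.0 1.7
  endloop
 endfacet
 facet normal 0.917 -0.399 -0.008
  outer loop
   vertex 5.9 3.1 3.0
   vertex 5.1 1.3 1.3
   vertex 5.7 2.7 0.2
  endloop
 endfacet
 facet normal 0.671 0.584 0.456
  outer loop
   vertex 5.9 3.1 3.0
   vertex 6.0 4.0 1.7
   vertex 3.1 5.3 4.3
  endloop
 endfacet
 facet normal 0.664 0.536 0.522
  outer loop
   vertex 5.9 3.1 3.0
   vertex 3.1 5.3 4.3
   vertex 3.2 4.3 5.2
  endloop
 endfacet
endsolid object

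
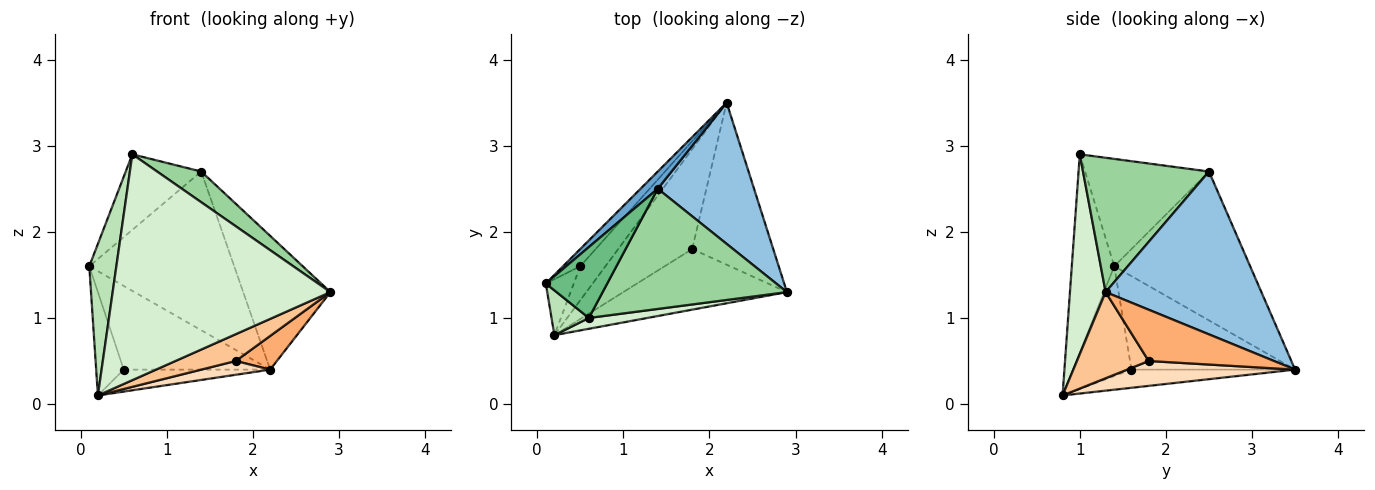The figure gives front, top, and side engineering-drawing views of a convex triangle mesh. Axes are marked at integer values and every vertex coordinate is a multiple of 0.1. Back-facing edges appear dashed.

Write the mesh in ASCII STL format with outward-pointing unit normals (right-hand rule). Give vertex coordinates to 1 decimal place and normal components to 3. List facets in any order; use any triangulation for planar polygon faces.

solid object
 facet normal -0.682 0.727 0.079
  outer loop
   vertex 1.4 2.5 2.7
   vertex 2.2 3.5 0.4
   vertex 0.1 1.4 1.6
  endloop
 endfacet
 facet normal 0.775 0.434 0.459
  outer loop
   vertex 1.4 2.5 2.7
   vertex 2.9 1.3 1.3
   vertex 2.2 3.5 0.4
  endloop
 endfacet
 facet normal -0.738 0.661 -0.136
  outer loop
   vertex 0.5 1.6 0.4
   vertex 0.1 1.4 1.6
   vertex 2.2 3.5 0.4
  endloop
 endfacet
 facet normal -0.882 0.415 -0.225
  outer loop
   vertex 0.5 1.6 0.4
   vertex 0.2 0.8 0.1
   vertex 0.1 1.4 1.6
  endloop
 endfacet
 facet normal -0.518 0.464 -0.718
  outer loop
   vertex 0.5 1.6 0.4
   vertex 2.2 3.5 0.4
   vertex 0.2 0.8 0.1
  endloop
 endfacet
 facet normal 0.527 -0.173 -0.832
  outer loop
   vertex 1.8 1.8 0.5
   vertex 2.2 3.5 0.4
   vertex 2.9 1.3 1.3
  endloop
 endfacet
 facet normal 0.434 -0.364 -0.824
  outer loop
   vertex 1.8 1.8 0.5
   vertex 2.9 1.3 1.3
   vertex 0.2 0.8 0.1
  endloop
 endfacet
 facet normal 0.316 -0.130 -0.940
  outer loop
   vertex 1.8 1.8 0.5
   vertex 0.2 0.8 0.1
   vertex 2.2 3.5 0.4
  endloop
 endfacet
 facet normal -0.767 0.468 0.439
  outer loop
   vertex 0.6 1.0 2.9
   vertex 1.4 2.5 2.7
   vertex 0.1 1.4 1.6
  endloop
 endfacet
 facet normal 0.577 -0.202 0.791
  outer loop
   vertex 0.6 1.0 2.9
   vertex 2.9 1.3 1.3
   vertex 1.4 2.5 2.7
  endloop
 endfacet
 facet normal -0.833 -0.531 0.157
  outer loop
   vertex 0.6 1.0 2.9
   vertex 0.1 1.4 1.6
   vertex 0.2 0.8 0.1
  endloop
 endfacet
 facet normal 0.162 -0.986 0.047
  outer loop
   vertex 0.6 1.0 2.9
   vertex 0.2 0.8 0.1
   vertex 2.9 1.3 1.3
  endloop
 endfacet
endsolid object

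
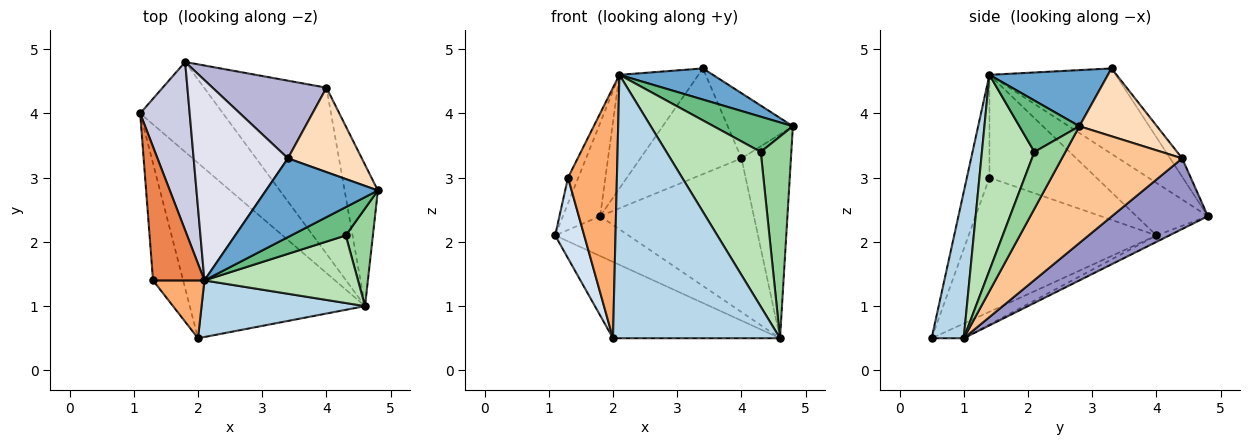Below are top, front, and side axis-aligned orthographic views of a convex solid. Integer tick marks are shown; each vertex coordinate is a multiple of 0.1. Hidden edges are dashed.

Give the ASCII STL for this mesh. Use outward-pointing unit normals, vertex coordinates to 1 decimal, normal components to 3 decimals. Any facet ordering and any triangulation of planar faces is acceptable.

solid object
 facet normal 0.423 -0.334 0.843
  outer loop
   vertex 2.1 1.4 4.6
   vertex 4.8 2.8 3.8
   vertex 3.4 3.3 4.7
  endloop
 endfacet
 facet normal -0.077 0.398 -0.914
  outer loop
   vertex 4.6 1.0 0.5
   vertex 2.0 0.5 0.5
   vertex 1.1 4.0 2.1
  endloop
 endfacet
 facet normal 0.185 -0.961 0.206
  outer loop
   vertex 4.6 1.0 0.5
   vertex 2.1 1.4 4.6
   vertex 2.0 0.5 0.5
  endloop
 endfacet
 facet normal -0.965 -0.149 -0.216
  outer loop
   vertex 1.3 1.4 3.0
   vertex 1.1 4.0 2.1
   vertex 2.0 0.5 0.5
  endloop
 endfacet
 facet normal -0.891 0.086 0.446
  outer loop
   vertex 1.3 1.4 3.0
   vertex 2.1 1.4 4.6
   vertex 1.1 4.0 2.1
  endloop
 endfacet
 facet normal -0.410 -0.889 0.205
  outer loop
   vertex 1.3 1.4 3.0
   vertex 2.0 0.5 0.5
   vertex 2.1 1.4 4.6
  endloop
 endfacet
 facet normal 0.894 0.368 -0.255
  outer loop
   vertex 4.0 4.4 3.3
   vertex 4.8 2.8 3.8
   vertex 4.6 1.0 0.5
  endloop
 endfacet
 facet normal 0.588 0.494 0.640
  outer loop
   vertex 4.0 4.4 3.3
   vertex 3.4 3.3 4.7
   vertex 4.8 2.8 3.8
  endloop
 endfacet
 facet normal 0.508 -0.671 0.540
  outer loop
   vertex 4.3 2.1 3.4
   vertex 4.8 2.8 3.8
   vertex 2.1 1.4 4.6
  endloop
 endfacet
 facet normal 0.674 -0.665 0.322
  outer loop
   vertex 4.3 2.1 3.4
   vertex 4.6 1.0 0.5
   vertex 4.8 2.8 3.8
  endloop
 endfacet
 facet normal 0.454 -0.816 0.357
  outer loop
   vertex 4.3 2.1 3.4
   vertex 2.1 1.4 4.6
   vertex 4.6 1.0 0.5
  endloop
 endfacet
 facet normal -0.071 0.404 -0.912
  outer loop
   vertex 1.8 4.8 2.4
   vertex 4.6 1.0 0.5
   vertex 1.1 4.0 2.1
  endloop
 endfacet
 facet normal 0.390 0.625 -0.676
  outer loop
   vertex 1.8 4.8 2.4
   vertex 4.0 4.4 3.3
   vertex 4.6 1.0 0.5
  endloop
 endfacet
 facet normal -0.095 0.802 0.589
  outer loop
   vertex 1.8 4.8 2.4
   vertex 3.4 3.3 4.7
   vertex 4.0 4.4 3.3
  endloop
 endfacet
 facet normal -0.680 0.355 0.641
  outer loop
   vertex 1.8 4.8 2.4
   vertex 1.1 4.0 2.1
   vertex 2.1 1.4 4.6
  endloop
 endfacet
 facet normal -0.619 0.387 0.683
  outer loop
   vertex 1.8 4.8 2.4
   vertex 2.1 1.4 4.6
   vertex 3.4 3.3 4.7
  endloop
 endfacet
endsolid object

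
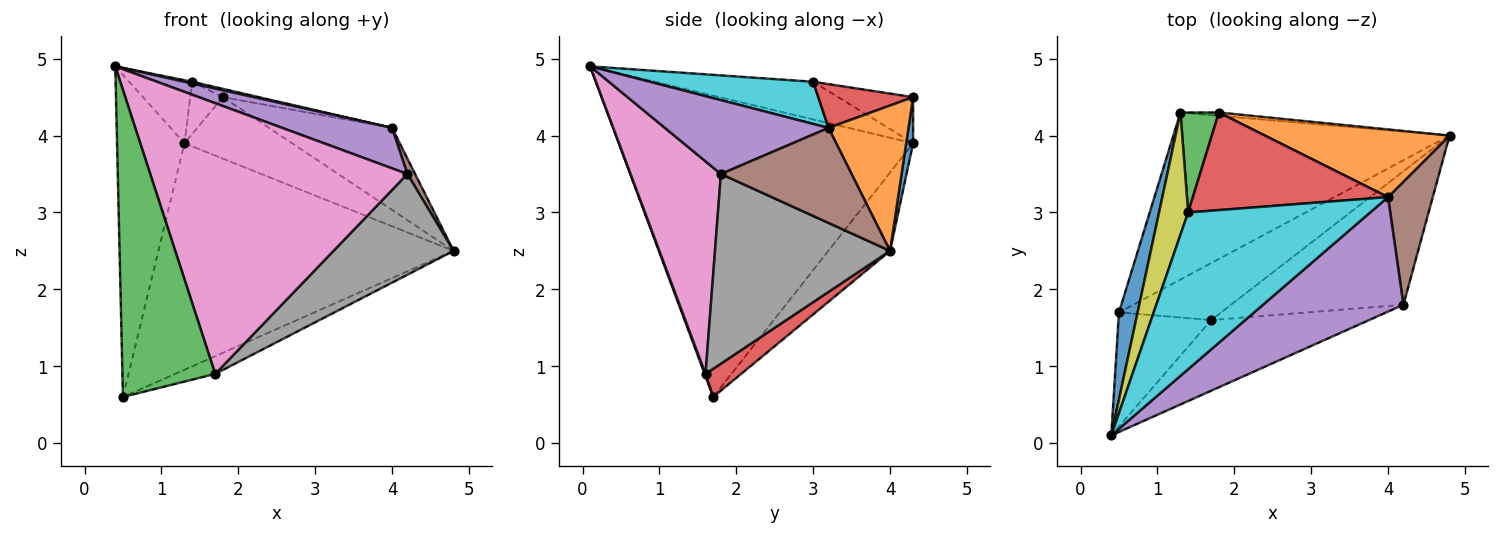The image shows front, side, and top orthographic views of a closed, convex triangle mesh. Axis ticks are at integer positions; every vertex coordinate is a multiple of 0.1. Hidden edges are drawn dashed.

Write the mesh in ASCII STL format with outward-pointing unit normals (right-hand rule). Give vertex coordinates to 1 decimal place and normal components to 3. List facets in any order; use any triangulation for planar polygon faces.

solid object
 facet normal -0.973 0.223 0.060
  outer loop
   vertex 0.5 1.7 0.6
   vertex 0.4 0.1 4.9
   vertex 1.3 4.3 3.9
  endloop
 endfacet
 facet normal -0.166 0.794 -0.585
  outer loop
   vertex 0.5 1.7 0.6
   vertex 1.3 4.3 3.9
   vertex 4.8 4.0 2.5
  endloop
 endfacet
 facet normal 0.009 -0.937 -0.349
  outer loop
   vertex 1.7 1.6 0.9
   vertex 0.4 0.1 4.9
   vertex 0.5 1.7 0.6
  endloop
 endfacet
 facet normal 0.255 0.287 -0.924
  outer loop
   vertex 1.7 1.6 0.9
   vertex 0.5 1.7 0.6
   vertex 4.8 4.0 2.5
  endloop
 endfacet
 facet normal 0.445 -0.298 0.845
  outer loop
   vertex 4.2 1.8 3.5
   vertex 4.0 3.2 4.1
   vertex 0.4 0.1 4.9
  endloop
 endfacet
 facet normal 0.904 -0.053 0.425
  outer loop
   vertex 4.2 1.8 3.5
   vertex 4.8 4.0 2.5
   vertex 4.0 3.2 4.1
  endloop
 endfacet
 facet normal 0.322 -0.916 -0.239
  outer loop
   vertex 4.2 1.8 3.5
   vertex 0.4 0.1 4.9
   vertex 1.7 1.6 0.9
  endloop
 endfacet
 facet normal 0.660 -0.453 -0.600
  outer loop
   vertex 4.2 1.8 3.5
   vertex 1.7 1.6 0.9
   vertex 4.8 4.0 2.5
  endloop
 endfacet
 facet normal -0.755 0.301 0.583
  outer loop
   vertex 1.4 3.0 4.7
   vertex 1.3 4.3 3.9
   vertex 0.4 0.1 4.9
  endloop
 endfacet
 facet normal 0.226 -0.011 0.974
  outer loop
   vertex 1.4 3.0 4.7
   vertex 0.4 0.1 4.9
   vertex 4.0 3.2 4.1
  endloop
 endfacet
 facet normal 0.064 0.997 -0.053
  outer loop
   vertex 1.8 4.3 4.5
   vertex 4.8 4.0 2.5
   vertex 1.3 4.3 3.9
  endloop
 endfacet
 facet normal 0.448 0.690 0.569
  outer loop
   vertex 1.8 4.3 4.5
   vertex 4.0 3.2 4.1
   vertex 4.8 4.0 2.5
  endloop
 endfacet
 facet normal -0.728 0.318 0.607
  outer loop
   vertex 1.8 4.3 4.5
   vertex 1.3 4.3 3.9
   vertex 1.4 3.0 4.7
  endloop
 endfacet
 facet normal 0.218 0.083 0.972
  outer loop
   vertex 1.8 4.3 4.5
   vertex 1.4 3.0 4.7
   vertex 4.0 3.2 4.1
  endloop
 endfacet
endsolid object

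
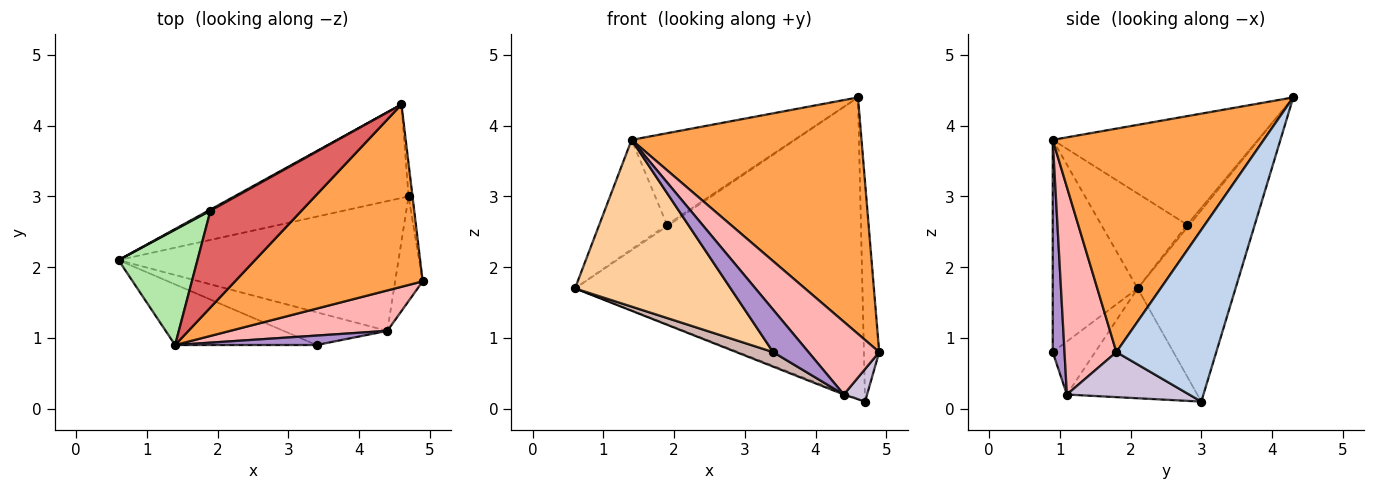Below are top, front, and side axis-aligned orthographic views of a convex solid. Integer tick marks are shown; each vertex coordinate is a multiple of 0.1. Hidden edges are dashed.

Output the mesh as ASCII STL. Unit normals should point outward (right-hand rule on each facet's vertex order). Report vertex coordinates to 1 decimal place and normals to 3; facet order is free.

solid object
 facet normal -0.309 0.908 -0.282
  outer loop
   vertex 4.7 3.0 0.1
   vertex 0.6 2.1 1.7
   vertex 4.6 4.3 4.4
  endloop
 endfacet
 facet normal 0.988 0.151 -0.023
  outer loop
   vertex 4.7 3.0 0.1
   vertex 4.6 4.3 4.4
   vertex 4.9 1.8 0.8
  endloop
 endfacet
 facet normal 0.588 -0.641 0.494
  outer loop
   vertex 1.4 0.9 3.8
   vertex 4.9 1.8 0.8
   vertex 4.6 4.3 4.4
  endloop
 endfacet
 facet normal -0.456 -0.836 -0.304
  outer loop
   vertex 3.4 0.9 0.8
   vertex 1.4 0.9 3.8
   vertex 0.6 2.1 1.7
  endloop
 endfacet
 facet normal -0.640 0.640 0.426
  outer loop
   vertex 1.9 2.8 2.6
   vertex 4.6 4.3 4.4
   vertex 0.6 2.1 1.7
  endloop
 endfacet
 facet normal -0.658 0.518 0.547
  outer loop
   vertex 1.9 2.8 2.6
   vertex 0.6 2.1 1.7
   vertex 1.4 0.9 3.8
  endloop
 endfacet
 facet normal -0.655 0.519 0.549
  outer loop
   vertex 1.9 2.8 2.6
   vertex 1.4 0.9 3.8
   vertex 4.6 4.3 4.4
  endloop
 endfacet
 facet normal 0.540 -0.736 0.409
  outer loop
   vertex 4.4 1.1 0.2
   vertex 4.9 1.8 0.8
   vertex 1.4 0.9 3.8
  endloop
 endfacet
 facet normal 0.309 -0.928 0.206
  outer loop
   vertex 4.4 1.1 0.2
   vertex 1.4 0.9 3.8
   vertex 3.4 0.9 0.8
  endloop
 endfacet
 facet normal 0.842 -0.160 -0.515
  outer loop
   vertex 4.4 1.1 0.2
   vertex 4.7 3.0 0.1
   vertex 4.9 1.8 0.8
  endloop
 endfacet
 facet normal -0.365 0.009 -0.931
  outer loop
   vertex 4.4 1.1 0.2
   vertex 0.6 2.1 1.7
   vertex 4.7 3.0 0.1
  endloop
 endfacet
 facet normal -0.424 -0.367 -0.828
  outer loop
   vertex 4.4 1.1 0.2
   vertex 3.4 0.9 0.8
   vertex 0.6 2.1 1.7
  endloop
 endfacet
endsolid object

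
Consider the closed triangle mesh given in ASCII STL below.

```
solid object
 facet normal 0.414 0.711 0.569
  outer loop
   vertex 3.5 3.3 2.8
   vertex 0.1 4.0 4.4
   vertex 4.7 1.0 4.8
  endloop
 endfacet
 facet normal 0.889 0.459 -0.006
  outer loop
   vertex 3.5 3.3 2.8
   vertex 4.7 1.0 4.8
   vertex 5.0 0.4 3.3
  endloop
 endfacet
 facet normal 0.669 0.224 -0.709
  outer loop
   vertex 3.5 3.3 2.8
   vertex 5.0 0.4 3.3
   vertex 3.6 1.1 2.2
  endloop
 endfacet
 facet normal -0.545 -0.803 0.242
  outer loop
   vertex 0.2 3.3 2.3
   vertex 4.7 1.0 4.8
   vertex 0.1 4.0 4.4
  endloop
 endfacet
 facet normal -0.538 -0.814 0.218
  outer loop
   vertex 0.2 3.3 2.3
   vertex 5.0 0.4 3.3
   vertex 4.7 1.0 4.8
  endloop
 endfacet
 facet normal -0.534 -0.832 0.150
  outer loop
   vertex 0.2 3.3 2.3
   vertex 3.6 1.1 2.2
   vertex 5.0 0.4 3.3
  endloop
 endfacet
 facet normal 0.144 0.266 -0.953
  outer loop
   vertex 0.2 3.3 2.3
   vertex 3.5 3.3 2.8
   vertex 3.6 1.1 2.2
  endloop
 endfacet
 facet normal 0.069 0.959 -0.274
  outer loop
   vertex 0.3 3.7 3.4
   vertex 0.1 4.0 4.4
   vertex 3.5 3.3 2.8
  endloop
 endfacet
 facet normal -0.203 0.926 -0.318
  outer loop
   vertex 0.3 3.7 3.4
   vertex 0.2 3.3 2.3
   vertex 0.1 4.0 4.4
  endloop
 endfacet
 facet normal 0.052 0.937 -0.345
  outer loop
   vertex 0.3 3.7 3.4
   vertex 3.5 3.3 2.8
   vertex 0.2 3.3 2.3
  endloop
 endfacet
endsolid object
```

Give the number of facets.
10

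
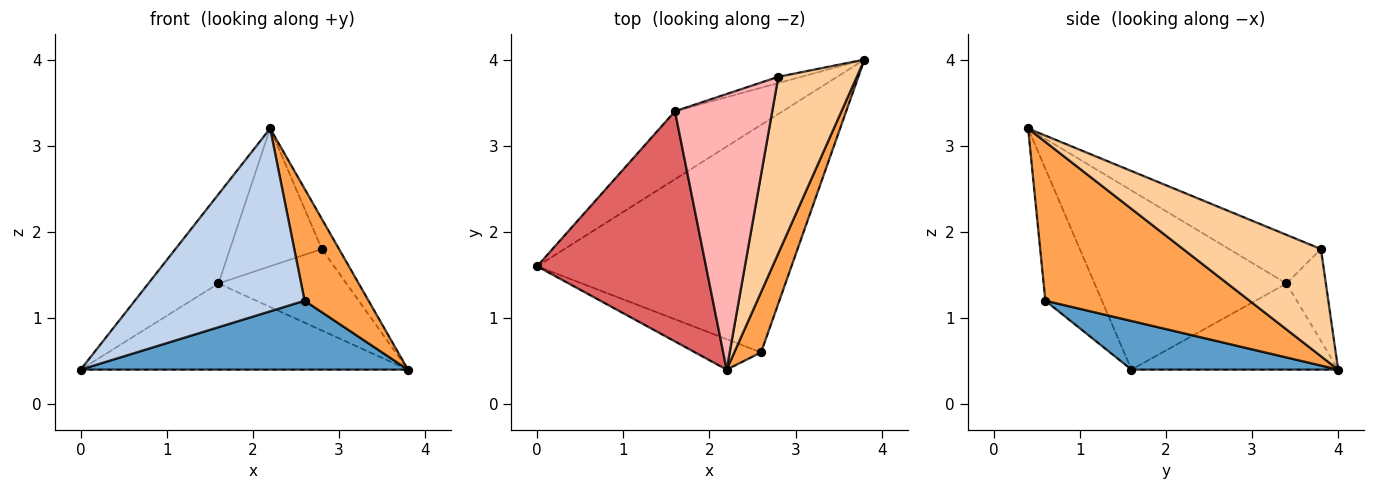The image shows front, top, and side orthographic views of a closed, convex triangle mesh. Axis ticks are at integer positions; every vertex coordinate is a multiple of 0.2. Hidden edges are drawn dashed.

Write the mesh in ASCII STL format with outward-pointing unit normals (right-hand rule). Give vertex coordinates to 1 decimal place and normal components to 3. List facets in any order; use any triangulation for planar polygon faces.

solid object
 facet normal 0.180 -0.285 -0.941
  outer loop
   vertex 2.6 0.6 1.2
   vertex 0.0 1.6 0.4
   vertex 3.8 4.0 0.4
  endloop
 endfacet
 facet normal -0.312 -0.937 -0.156
  outer loop
   vertex 2.6 0.6 1.2
   vertex 2.2 0.4 3.2
   vertex 0.0 1.6 0.4
  endloop
 endfacet
 facet normal 0.942 -0.295 0.159
  outer loop
   vertex 2.6 0.6 1.2
   vertex 3.8 4.0 0.4
   vertex 2.2 0.4 3.2
  endloop
 endfacet
 facet normal 0.803 0.100 0.588
  outer loop
   vertex 2.8 3.8 1.8
   vertex 2.2 0.4 3.2
   vertex 3.8 4.0 0.4
  endloop
 endfacet
 facet normal -0.444 0.703 -0.555
  outer loop
   vertex 1.6 3.4 1.4
   vertex 3.8 4.0 0.4
   vertex 0.0 1.6 0.4
  endloop
 endfacet
 facet normal -0.293 0.953 -0.073
  outer loop
   vertex 1.6 3.4 1.4
   vertex 2.8 3.8 1.8
   vertex 3.8 4.0 0.4
  endloop
 endfacet
 facet normal -0.703 0.257 0.663
  outer loop
   vertex 1.6 3.4 1.4
   vertex 0.0 1.6 0.4
   vertex 2.2 0.4 3.2
  endloop
 endfacet
 facet normal -0.408 0.408 0.816
  outer loop
   vertex 1.6 3.4 1.4
   vertex 2.2 0.4 3.2
   vertex 2.8 3.8 1.8
  endloop
 endfacet
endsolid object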